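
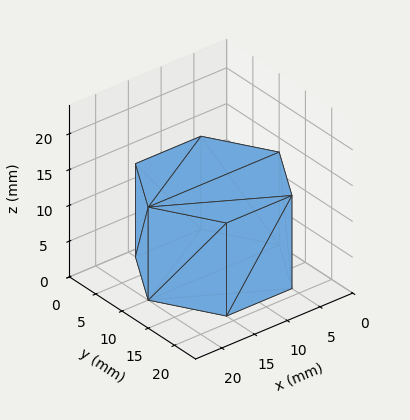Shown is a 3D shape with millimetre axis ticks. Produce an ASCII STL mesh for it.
Reading the render: the shape is a regular 6-sided prism (a cylinder approximated with 6 flat sides), circumscribed radius ≈ 10 mm, height ≈ 13 mm (dimensions read to the nearest mm from the axis ticks). For the STL, each face is triangulated and given an outward normal.

solid part
  facet normal 0.0000 0.0000 -1.0000
    outer loop
      vertex 5.000 18.660 0.000
      vertex 15.000 18.660 0.000
      vertex 20.000 10.000 0.000
    endloop
  endfacet
  facet normal 0.0000 0.0000 -1.0000
    outer loop
      vertex 0.000 10.000 0.000
      vertex 5.000 18.660 0.000
      vertex 20.000 10.000 0.000
    endloop
  endfacet
  facet normal 0.0000 0.0000 -1.0000
    outer loop
      vertex 5.000 1.340 0.000
      vertex 0.000 10.000 0.000
      vertex 20.000 10.000 0.000
    endloop
  endfacet
  facet normal 0.0000 0.0000 -1.0000
    outer loop
      vertex 15.000 1.340 0.000
      vertex 5.000 1.340 0.000
      vertex 20.000 10.000 0.000
    endloop
  endfacet
  facet normal 0.0000 0.0000 1.0000
    outer loop
      vertex 20.000 10.000 13.000
      vertex 15.000 18.660 13.000
      vertex 5.000 18.660 13.000
    endloop
  endfacet
  facet normal 0.0000 0.0000 1.0000
    outer loop
      vertex 20.000 10.000 13.000
      vertex 5.000 18.660 13.000
      vertex 0.000 10.000 13.000
    endloop
  endfacet
  facet normal 0.0000 0.0000 1.0000
    outer loop
      vertex 20.000 10.000 13.000
      vertex 0.000 10.000 13.000
      vertex 5.000 1.340 13.000
    endloop
  endfacet
  facet normal 0.0000 0.0000 1.0000
    outer loop
      vertex 20.000 10.000 13.000
      vertex 5.000 1.340 13.000
      vertex 15.000 1.340 13.000
    endloop
  endfacet
  facet normal 0.8660 0.5000 0.0000
    outer loop
      vertex 20.000 10.000 0.000
      vertex 15.000 18.660 0.000
      vertex 15.000 18.660 13.000
    endloop
  endfacet
  facet normal 0.8660 0.5000 0.0000
    outer loop
      vertex 20.000 10.000 0.000
      vertex 15.000 18.660 13.000
      vertex 20.000 10.000 13.000
    endloop
  endfacet
  facet normal 0.0000 1.0000 0.0000
    outer loop
      vertex 15.000 18.660 0.000
      vertex 5.000 18.660 0.000
      vertex 5.000 18.660 13.000
    endloop
  endfacet
  facet normal 0.0000 1.0000 0.0000
    outer loop
      vertex 15.000 18.660 0.000
      vertex 5.000 18.660 13.000
      vertex 15.000 18.660 13.000
    endloop
  endfacet
  facet normal -0.8660 0.5000 0.0000
    outer loop
      vertex 5.000 18.660 0.000
      vertex 0.000 10.000 0.000
      vertex 0.000 10.000 13.000
    endloop
  endfacet
  facet normal -0.8660 0.5000 0.0000
    outer loop
      vertex 5.000 18.660 0.000
      vertex 0.000 10.000 13.000
      vertex 5.000 18.660 13.000
    endloop
  endfacet
  facet normal -0.8660 -0.5000 0.0000
    outer loop
      vertex 0.000 10.000 0.000
      vertex 5.000 1.340 0.000
      vertex 5.000 1.340 13.000
    endloop
  endfacet
  facet normal -0.8660 -0.5000 0.0000
    outer loop
      vertex 0.000 10.000 0.000
      vertex 5.000 1.340 13.000
      vertex 0.000 10.000 13.000
    endloop
  endfacet
  facet normal 0.0000 -1.0000 0.0000
    outer loop
      vertex 5.000 1.340 0.000
      vertex 15.000 1.340 0.000
      vertex 15.000 1.340 13.000
    endloop
  endfacet
  facet normal 0.0000 -1.0000 0.0000
    outer loop
      vertex 5.000 1.340 0.000
      vertex 15.000 1.340 13.000
      vertex 5.000 1.340 13.000
    endloop
  endfacet
  facet normal 0.8660 -0.5000 0.0000
    outer loop
      vertex 15.000 1.340 0.000
      vertex 20.000 10.000 0.000
      vertex 20.000 10.000 13.000
    endloop
  endfacet
  facet normal 0.8660 -0.5000 0.0000
    outer loop
      vertex 15.000 1.340 0.000
      vertex 20.000 10.000 13.000
      vertex 15.000 1.340 13.000
    endloop
  endfacet
endsolid part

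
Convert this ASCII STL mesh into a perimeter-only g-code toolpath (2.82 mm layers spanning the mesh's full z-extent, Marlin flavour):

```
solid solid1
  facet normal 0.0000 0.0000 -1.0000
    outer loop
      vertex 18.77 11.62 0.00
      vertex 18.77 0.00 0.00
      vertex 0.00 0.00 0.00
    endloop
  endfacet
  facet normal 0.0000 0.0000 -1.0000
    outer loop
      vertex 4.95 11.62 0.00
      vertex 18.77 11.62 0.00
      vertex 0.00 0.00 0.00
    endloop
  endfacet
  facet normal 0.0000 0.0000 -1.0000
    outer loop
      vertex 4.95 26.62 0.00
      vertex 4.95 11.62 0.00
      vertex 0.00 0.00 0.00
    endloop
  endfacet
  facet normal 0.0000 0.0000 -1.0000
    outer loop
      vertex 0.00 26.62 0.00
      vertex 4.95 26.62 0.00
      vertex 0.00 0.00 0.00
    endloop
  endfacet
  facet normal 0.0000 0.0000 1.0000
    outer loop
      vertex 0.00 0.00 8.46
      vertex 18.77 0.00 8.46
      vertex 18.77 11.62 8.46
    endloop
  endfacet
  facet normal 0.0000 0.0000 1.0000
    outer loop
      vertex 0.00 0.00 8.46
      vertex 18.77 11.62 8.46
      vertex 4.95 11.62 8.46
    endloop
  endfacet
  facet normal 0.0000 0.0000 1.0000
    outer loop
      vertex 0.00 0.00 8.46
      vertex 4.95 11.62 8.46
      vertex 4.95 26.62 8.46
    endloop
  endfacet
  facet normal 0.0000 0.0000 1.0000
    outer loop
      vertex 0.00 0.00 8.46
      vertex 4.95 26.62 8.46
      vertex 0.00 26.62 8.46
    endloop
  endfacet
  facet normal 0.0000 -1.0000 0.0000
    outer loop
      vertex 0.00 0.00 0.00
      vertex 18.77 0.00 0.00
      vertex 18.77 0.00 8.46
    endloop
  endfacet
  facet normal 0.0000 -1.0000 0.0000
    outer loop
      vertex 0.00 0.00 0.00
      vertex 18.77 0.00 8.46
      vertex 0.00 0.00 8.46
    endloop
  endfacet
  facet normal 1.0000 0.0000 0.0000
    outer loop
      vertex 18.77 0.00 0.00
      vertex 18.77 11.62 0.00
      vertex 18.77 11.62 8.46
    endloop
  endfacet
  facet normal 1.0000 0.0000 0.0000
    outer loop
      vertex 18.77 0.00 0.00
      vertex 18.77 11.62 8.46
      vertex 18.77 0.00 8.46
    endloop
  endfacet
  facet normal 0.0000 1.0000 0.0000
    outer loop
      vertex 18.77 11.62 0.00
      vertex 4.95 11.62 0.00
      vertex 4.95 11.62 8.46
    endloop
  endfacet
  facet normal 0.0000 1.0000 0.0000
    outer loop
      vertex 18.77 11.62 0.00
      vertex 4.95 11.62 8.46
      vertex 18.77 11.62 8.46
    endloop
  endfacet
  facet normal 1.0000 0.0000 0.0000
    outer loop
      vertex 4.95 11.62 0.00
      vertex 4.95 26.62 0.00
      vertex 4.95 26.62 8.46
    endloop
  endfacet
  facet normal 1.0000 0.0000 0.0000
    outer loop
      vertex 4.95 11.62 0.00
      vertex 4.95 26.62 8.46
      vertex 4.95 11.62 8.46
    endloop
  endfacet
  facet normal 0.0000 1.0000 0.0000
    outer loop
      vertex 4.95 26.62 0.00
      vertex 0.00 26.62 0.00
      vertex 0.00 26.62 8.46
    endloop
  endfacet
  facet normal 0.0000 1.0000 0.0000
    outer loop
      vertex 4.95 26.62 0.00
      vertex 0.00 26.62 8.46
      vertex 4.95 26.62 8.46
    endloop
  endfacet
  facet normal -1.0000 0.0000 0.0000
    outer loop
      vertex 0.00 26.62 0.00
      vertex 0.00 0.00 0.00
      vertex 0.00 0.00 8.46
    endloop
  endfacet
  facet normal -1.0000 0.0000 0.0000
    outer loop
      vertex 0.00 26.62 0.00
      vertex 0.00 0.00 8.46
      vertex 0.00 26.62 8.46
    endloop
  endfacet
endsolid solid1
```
; perimeter-only toolpath
G21 ; units = mm
G90 ; absolute positioning
G28 ; home
; layer 1
G0 Z2.82
G0 X0.00 Y0.00
G1 X18.77 Y0.00
G1 X18.77 Y11.62
G1 X4.95 Y11.62
G1 X4.95 Y26.62
G1 X0.00 Y26.62
G1 X0.00 Y0.00
; layer 2
G0 Z5.64
G0 X0.00 Y0.00
G1 X18.77 Y0.00
G1 X18.77 Y11.62
G1 X4.95 Y11.62
G1 X4.95 Y26.62
G1 X0.00 Y26.62
G1 X0.00 Y0.00
; layer 3
G0 Z8.46
G0 X0.00 Y0.00
G1 X18.77 Y0.00
G1 X18.77 Y11.62
G1 X4.95 Y11.62
G1 X4.95 Y26.62
G1 X0.00 Y26.62
G1 X0.00 Y0.00
M2 ; end

The solid is an L-shaped prism: outer 18.8 × 26.6 mm, arm thicknesses ≈ 11.6 mm (horizontal) and 4.95 mm (vertical), extruded 8.46 mm in z. Slicing at Δz = 2.82 mm — 3 equal slices spanning the solid's height, so layer i sits at z = i·h/3 — gives 3 non-empty perimeters. Each is a 6-segment closed polygon; G0 lifts to the layer z and rapids to the start vertex, then G1 traces the edges.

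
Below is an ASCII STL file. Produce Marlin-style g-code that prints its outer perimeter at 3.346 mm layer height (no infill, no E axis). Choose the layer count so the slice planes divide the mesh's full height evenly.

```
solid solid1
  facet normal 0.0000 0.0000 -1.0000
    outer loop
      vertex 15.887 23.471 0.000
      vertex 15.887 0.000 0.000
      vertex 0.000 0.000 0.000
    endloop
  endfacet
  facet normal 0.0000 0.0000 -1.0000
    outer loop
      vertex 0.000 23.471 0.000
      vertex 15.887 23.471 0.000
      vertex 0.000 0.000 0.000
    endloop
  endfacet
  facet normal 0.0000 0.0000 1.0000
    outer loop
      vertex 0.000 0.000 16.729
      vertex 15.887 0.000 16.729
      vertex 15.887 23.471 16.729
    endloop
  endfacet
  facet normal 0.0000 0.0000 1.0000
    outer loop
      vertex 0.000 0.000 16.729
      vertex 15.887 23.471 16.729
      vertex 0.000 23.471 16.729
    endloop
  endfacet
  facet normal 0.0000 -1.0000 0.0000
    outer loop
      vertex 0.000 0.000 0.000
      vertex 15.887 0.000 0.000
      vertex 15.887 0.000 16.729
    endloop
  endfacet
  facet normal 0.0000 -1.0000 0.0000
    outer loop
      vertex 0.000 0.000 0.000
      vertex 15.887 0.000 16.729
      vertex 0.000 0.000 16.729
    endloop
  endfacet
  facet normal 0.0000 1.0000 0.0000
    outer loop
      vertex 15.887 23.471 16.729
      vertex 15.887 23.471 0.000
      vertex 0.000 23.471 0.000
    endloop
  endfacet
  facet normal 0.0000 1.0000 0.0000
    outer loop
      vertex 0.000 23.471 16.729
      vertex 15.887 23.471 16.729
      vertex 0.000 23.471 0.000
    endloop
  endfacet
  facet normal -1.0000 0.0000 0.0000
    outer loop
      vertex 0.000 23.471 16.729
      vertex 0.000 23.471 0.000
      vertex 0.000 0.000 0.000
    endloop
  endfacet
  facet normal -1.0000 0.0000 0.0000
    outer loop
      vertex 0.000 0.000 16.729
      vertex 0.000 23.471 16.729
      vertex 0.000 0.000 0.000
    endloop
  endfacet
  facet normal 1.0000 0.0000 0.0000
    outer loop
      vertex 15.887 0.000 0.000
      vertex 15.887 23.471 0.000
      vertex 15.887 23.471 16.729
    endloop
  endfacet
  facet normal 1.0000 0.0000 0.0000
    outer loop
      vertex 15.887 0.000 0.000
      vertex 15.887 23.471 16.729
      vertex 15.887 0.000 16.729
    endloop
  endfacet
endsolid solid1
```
; perimeter-only toolpath
G21 ; units = mm
G90 ; absolute positioning
G28 ; home
; layer 1
G0 Z3.346
G0 X0.000 Y0.000
G1 X15.887 Y0.000
G1 X15.887 Y23.471
G1 X0.000 Y23.471
G1 X0.000 Y0.000
; layer 2
G0 Z6.692
G0 X0.000 Y0.000
G1 X15.887 Y0.000
G1 X15.887 Y23.471
G1 X0.000 Y23.471
G1 X0.000 Y0.000
; layer 3
G0 Z10.037
G0 X0.000 Y0.000
G1 X15.887 Y0.000
G1 X15.887 Y23.471
G1 X0.000 Y23.471
G1 X0.000 Y0.000
; layer 4
G0 Z13.383
G0 X0.000 Y0.000
G1 X15.887 Y0.000
G1 X15.887 Y23.471
G1 X0.000 Y23.471
G1 X0.000 Y0.000
; layer 5
G0 Z16.729
G0 X0.000 Y0.000
G1 X15.887 Y0.000
G1 X15.887 Y23.471
G1 X0.000 Y23.471
G1 X0.000 Y0.000
M2 ; end

The solid is a rectangular box, roughly 15.9 × 23.5 mm footprint and 16.7 mm tall. Slicing at Δz = 3.346 mm — 5 equal slices spanning the solid's height, so layer i sits at z = i·h/5 — gives 5 non-empty perimeters. Each is a 4-segment closed polygon; G0 lifts to the layer z and rapids to the start vertex, then G1 traces the edges.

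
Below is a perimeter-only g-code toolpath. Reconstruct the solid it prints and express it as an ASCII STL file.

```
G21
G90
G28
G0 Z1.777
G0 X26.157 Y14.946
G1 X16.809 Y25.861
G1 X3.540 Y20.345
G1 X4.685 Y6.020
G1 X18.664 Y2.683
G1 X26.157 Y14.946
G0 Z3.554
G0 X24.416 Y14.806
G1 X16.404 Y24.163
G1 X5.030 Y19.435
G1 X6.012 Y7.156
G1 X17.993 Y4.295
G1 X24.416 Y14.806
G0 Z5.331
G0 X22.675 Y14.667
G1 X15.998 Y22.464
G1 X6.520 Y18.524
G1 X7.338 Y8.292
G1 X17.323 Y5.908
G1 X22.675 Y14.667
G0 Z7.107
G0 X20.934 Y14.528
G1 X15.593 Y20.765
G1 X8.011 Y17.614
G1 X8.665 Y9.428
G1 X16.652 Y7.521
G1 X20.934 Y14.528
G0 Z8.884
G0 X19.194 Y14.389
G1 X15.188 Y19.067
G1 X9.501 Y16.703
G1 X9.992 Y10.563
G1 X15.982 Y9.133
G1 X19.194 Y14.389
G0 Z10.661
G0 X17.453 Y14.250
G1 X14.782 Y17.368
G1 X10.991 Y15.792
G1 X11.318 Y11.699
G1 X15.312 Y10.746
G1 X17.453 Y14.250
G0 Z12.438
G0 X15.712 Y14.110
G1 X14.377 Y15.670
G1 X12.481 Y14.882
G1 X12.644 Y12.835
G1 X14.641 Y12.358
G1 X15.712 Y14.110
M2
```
solid part
  facet normal 0.0000 0.0000 -1.0000
    outer loop
      vertex 2.050 21.256 0.000
      vertex 17.215 27.560 0.000
      vertex 27.898 15.085 0.000
    endloop
  endfacet
  facet normal 0.0000 0.0000 -1.0000
    outer loop
      vertex 3.359 4.884 0.000
      vertex 2.050 21.256 0.000
      vertex 27.898 15.085 0.000
    endloop
  endfacet
  facet normal 0.0000 0.0000 -1.0000
    outer loop
      vertex 19.334 1.070 0.000
      vertex 3.359 4.884 0.000
      vertex 27.898 15.085 0.000
    endloop
  endfacet
  facet normal 0.5945 0.5091 0.6224
    outer loop
      vertex 27.898 15.085 0.000
      vertex 17.215 27.560 0.000
      vertex 13.971 13.971 14.215
    endloop
  endfacet
  facet normal -0.3004 0.7228 0.6224
    outer loop
      vertex 17.215 27.560 0.000
      vertex 2.050 21.256 0.000
      vertex 13.971 13.971 14.215
    endloop
  endfacet
  facet normal -0.7802 -0.0624 0.6224
    outer loop
      vertex 2.050 21.256 0.000
      vertex 3.359 4.884 0.000
      vertex 13.971 13.971 14.215
    endloop
  endfacet
  facet normal -0.1818 -0.7613 0.6224
    outer loop
      vertex 3.359 4.884 0.000
      vertex 19.334 1.070 0.000
      vertex 13.971 13.971 14.215
    endloop
  endfacet
  facet normal 0.6679 -0.4081 0.6224
    outer loop
      vertex 19.334 1.070 0.000
      vertex 27.898 15.085 0.000
      vertex 13.971 13.971 14.215
    endloop
  endfacet
endsolid part

The G0 Z moves step by Δz≈1.777 mm. The G1 loops shrink linearly with z, so the solid tapers from its base footprint up to z≈14.2. Closing with a flat bottom cap and the tapered top and triangulating gives 8 facets — a regular 5-sided pyramid, base circumscribed radius ≈ 14 mm, apex at z ≈ 14.2 mm.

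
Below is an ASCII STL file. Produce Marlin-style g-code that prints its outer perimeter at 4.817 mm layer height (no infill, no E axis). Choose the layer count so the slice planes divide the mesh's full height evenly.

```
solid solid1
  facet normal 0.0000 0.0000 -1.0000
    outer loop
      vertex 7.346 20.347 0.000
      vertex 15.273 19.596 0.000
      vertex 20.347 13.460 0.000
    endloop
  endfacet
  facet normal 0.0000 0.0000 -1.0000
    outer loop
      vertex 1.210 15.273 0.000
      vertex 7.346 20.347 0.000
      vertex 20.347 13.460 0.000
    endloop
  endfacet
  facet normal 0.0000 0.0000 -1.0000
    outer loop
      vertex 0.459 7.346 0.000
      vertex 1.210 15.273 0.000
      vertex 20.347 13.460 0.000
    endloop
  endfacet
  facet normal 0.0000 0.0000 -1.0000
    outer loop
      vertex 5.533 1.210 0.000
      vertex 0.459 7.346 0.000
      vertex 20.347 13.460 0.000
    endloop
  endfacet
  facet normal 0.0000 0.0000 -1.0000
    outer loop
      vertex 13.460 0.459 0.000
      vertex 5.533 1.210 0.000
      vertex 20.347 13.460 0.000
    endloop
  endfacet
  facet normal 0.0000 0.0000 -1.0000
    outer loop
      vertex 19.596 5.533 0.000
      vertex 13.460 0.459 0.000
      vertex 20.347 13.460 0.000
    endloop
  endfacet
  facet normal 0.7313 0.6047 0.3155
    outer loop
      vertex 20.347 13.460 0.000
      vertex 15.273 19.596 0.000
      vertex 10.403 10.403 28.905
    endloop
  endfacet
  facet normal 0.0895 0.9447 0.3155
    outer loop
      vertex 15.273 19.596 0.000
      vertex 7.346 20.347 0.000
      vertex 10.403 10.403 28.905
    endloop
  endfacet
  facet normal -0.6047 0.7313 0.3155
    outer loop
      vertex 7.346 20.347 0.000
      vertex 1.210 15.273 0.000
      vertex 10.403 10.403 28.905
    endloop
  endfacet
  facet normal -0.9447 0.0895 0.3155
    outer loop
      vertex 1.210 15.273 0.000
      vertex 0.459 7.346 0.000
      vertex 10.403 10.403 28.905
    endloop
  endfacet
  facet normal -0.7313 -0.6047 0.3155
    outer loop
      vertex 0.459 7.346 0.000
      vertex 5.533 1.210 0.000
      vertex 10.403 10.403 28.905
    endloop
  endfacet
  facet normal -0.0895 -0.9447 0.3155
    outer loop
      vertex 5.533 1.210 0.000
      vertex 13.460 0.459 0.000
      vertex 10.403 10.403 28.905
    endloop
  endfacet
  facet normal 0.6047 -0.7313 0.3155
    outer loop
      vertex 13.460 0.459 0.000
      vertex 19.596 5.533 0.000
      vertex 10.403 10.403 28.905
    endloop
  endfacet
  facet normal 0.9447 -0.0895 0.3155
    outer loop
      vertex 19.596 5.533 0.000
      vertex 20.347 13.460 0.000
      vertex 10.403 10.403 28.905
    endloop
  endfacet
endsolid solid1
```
; perimeter-only toolpath
G21 ; units = mm
G90 ; absolute positioning
G28 ; home
; layer 1
G0 Z4.817
G0 X18.690 Y12.951
G1 X14.461 Y18.064
G1 X7.856 Y18.690
G1 X2.742 Y14.461
G1 X2.116 Y7.856
G1 X6.345 Y2.742
G1 X12.951 Y2.116
G1 X18.064 Y6.345
G1 X18.690 Y12.951
; layer 2
G0 Z9.635
G0 X17.032 Y12.441
G1 X13.650 Y16.532
G1 X8.365 Y17.032
G1 X4.274 Y13.650
G1 X3.774 Y8.365
G1 X7.156 Y4.274
G1 X12.441 Y3.774
G1 X16.532 Y7.156
G1 X17.032 Y12.441
; layer 3
G0 Z14.453
G0 X15.375 Y11.931
G1 X12.838 Y15.000
G1 X8.875 Y15.375
G1 X5.806 Y12.838
G1 X5.431 Y8.875
G1 X7.968 Y5.806
G1 X11.931 Y5.431
G1 X15.000 Y7.968
G1 X15.375 Y11.931
; layer 4
G0 Z19.270
G0 X13.718 Y11.422
G1 X12.026 Y13.467
G1 X9.384 Y13.718
G1 X7.339 Y12.026
G1 X7.088 Y9.384
G1 X8.780 Y7.339
G1 X11.422 Y7.088
G1 X13.467 Y8.780
G1 X13.718 Y11.422
; layer 5
G0 Z24.087
G0 X12.060 Y10.912
G1 X11.215 Y11.935
G1 X9.893 Y12.060
G1 X8.871 Y11.215
G1 X8.746 Y9.893
G1 X9.591 Y8.871
G1 X10.912 Y8.746
G1 X11.935 Y9.591
G1 X12.060 Y10.912
M2 ; end

The solid is a regular 8-sided pyramid, base circumscribed radius ≈ 10.4 mm, apex at z ≈ 28.9 mm. Slicing at Δz = 4.817 mm — 6 equal slices spanning the solid's height, so layer i sits at z = i·h/6 — gives 5 non-empty perimeters. Each is a 8-segment closed polygon; G0 lifts to the layer z and rapids to the start vertex, then G1 traces the edges. The cross-section shrinks linearly with z (the slice at the apex is degenerate and omitted).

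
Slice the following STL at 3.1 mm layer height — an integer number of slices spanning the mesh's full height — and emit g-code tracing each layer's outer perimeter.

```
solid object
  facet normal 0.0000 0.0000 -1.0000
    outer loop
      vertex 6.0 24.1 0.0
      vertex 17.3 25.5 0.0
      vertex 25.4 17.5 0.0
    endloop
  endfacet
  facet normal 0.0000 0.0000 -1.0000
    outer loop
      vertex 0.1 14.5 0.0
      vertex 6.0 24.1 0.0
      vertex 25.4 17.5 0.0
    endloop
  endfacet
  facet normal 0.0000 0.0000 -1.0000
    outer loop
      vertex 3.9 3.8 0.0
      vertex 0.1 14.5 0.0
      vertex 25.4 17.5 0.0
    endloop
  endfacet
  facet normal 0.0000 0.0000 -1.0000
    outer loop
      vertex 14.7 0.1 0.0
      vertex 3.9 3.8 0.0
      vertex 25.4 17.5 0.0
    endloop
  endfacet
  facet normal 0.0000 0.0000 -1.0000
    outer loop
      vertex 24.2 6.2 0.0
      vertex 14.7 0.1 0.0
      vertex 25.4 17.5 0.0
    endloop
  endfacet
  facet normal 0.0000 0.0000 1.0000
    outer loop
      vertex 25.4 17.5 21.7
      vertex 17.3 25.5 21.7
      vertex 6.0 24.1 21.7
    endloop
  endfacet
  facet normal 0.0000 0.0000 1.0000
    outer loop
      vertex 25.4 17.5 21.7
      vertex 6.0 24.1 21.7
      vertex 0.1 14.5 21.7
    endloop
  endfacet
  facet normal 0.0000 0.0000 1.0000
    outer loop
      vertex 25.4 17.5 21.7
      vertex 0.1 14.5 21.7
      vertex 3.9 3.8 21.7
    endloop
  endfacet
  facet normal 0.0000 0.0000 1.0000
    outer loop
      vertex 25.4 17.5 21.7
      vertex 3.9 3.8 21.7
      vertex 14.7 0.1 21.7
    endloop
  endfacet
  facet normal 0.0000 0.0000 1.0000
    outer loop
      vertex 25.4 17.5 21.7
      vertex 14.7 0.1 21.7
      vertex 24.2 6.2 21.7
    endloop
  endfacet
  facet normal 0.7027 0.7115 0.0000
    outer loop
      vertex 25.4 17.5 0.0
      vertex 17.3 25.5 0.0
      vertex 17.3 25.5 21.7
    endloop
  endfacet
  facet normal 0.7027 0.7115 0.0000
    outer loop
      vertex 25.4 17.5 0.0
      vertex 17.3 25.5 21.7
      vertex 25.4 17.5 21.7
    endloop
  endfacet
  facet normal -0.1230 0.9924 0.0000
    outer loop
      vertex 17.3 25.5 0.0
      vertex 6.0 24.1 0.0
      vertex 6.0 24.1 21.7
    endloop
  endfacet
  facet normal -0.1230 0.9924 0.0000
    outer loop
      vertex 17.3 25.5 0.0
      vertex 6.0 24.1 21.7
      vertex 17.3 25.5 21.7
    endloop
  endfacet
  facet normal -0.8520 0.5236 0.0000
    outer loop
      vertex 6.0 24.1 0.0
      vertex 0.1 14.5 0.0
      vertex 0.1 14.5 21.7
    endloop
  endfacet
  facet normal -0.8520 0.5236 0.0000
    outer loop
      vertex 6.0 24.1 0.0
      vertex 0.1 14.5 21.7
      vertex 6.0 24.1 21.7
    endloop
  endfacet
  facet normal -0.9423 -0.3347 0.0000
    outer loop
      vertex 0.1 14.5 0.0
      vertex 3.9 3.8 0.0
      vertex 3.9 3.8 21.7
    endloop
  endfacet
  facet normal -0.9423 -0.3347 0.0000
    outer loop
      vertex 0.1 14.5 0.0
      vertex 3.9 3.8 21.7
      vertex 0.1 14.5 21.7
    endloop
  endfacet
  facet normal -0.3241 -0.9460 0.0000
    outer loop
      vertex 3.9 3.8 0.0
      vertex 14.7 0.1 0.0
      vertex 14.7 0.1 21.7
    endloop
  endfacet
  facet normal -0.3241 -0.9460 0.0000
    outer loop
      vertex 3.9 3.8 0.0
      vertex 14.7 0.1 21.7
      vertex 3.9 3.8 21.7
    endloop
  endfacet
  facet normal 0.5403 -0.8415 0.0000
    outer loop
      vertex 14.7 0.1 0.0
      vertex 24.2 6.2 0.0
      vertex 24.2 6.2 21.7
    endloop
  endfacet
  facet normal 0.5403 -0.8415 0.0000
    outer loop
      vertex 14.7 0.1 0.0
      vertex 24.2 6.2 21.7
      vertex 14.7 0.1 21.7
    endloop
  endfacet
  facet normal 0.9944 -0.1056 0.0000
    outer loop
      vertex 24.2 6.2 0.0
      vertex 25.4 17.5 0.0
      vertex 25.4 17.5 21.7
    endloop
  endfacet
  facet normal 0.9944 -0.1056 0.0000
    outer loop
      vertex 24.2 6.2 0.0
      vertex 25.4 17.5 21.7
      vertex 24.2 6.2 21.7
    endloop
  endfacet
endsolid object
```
; perimeter-only toolpath
G21 ; units = mm
G90 ; absolute positioning
G28 ; home
; layer 1
G0 Z3.1
G0 X25.4 Y17.5
G1 X17.3 Y25.5
G1 X6.0 Y24.1
G1 X0.1 Y14.5
G1 X3.9 Y3.8
G1 X14.7 Y0.1
G1 X24.2 Y6.2
G1 X25.4 Y17.5
; layer 2
G0 Z6.2
G0 X25.4 Y17.5
G1 X17.3 Y25.5
G1 X6.0 Y24.1
G1 X0.1 Y14.5
G1 X3.9 Y3.8
G1 X14.7 Y0.1
G1 X24.2 Y6.2
G1 X25.4 Y17.5
; layer 3
G0 Z9.3
G0 X25.4 Y17.5
G1 X17.3 Y25.5
G1 X6.0 Y24.1
G1 X0.1 Y14.5
G1 X3.9 Y3.8
G1 X14.7 Y0.1
G1 X24.2 Y6.2
G1 X25.4 Y17.5
; layer 4
G0 Z12.4
G0 X25.4 Y17.5
G1 X17.3 Y25.5
G1 X6.0 Y24.1
G1 X0.1 Y14.5
G1 X3.9 Y3.8
G1 X14.7 Y0.1
G1 X24.2 Y6.2
G1 X25.4 Y17.5
; layer 5
G0 Z15.5
G0 X25.4 Y17.5
G1 X17.3 Y25.5
G1 X6.0 Y24.1
G1 X0.1 Y14.5
G1 X3.9 Y3.8
G1 X14.7 Y0.1
G1 X24.2 Y6.2
G1 X25.4 Y17.5
; layer 6
G0 Z18.6
G0 X25.4 Y17.5
G1 X17.3 Y25.5
G1 X6.0 Y24.1
G1 X0.1 Y14.5
G1 X3.9 Y3.8
G1 X14.7 Y0.1
G1 X24.2 Y6.2
G1 X25.4 Y17.5
; layer 7
G0 Z21.7
G0 X25.4 Y17.5
G1 X17.3 Y25.5
G1 X6.0 Y24.1
G1 X0.1 Y14.5
G1 X3.9 Y3.8
G1 X14.7 Y0.1
G1 X24.2 Y6.2
G1 X25.4 Y17.5
M2 ; end

The solid is a regular 7-sided prism (a cylinder approximated with 7 flat sides), circumscribed radius ≈ 13.1 mm, height ≈ 21.7 mm. Slicing at Δz = 3.1 mm — 7 equal slices spanning the solid's height, so layer i sits at z = i·h/7 — gives 7 non-empty perimeters. Each is a 7-segment closed polygon; G0 lifts to the layer z and rapids to the start vertex, then G1 traces the edges.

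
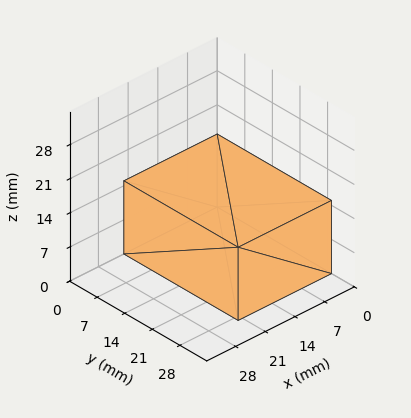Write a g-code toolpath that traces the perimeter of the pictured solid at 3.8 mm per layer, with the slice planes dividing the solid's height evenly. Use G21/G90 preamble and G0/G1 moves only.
Reading the render: the shape is a rectangular box, roughly 22 × 29 mm footprint and 15 mm tall (dimensions read to the nearest mm from the axis ticks). For the g-code, the solid's height is divided into equal slices at the stated Δz and each level perimeter traced with G1 moves after a G0 lift.

; perimeter-only toolpath
G21 ; units = mm
G90 ; absolute positioning
G28 ; home
; layer 1
G0 Z3.8
G0 X0.0 Y0.0
G1 X22.0 Y0.0
G1 X22.0 Y29.0
G1 X0.0 Y29.0
G1 X0.0 Y0.0
; layer 2
G0 Z7.5
G0 X0.0 Y0.0
G1 X22.0 Y0.0
G1 X22.0 Y29.0
G1 X0.0 Y29.0
G1 X0.0 Y0.0
; layer 3
G0 Z11.2
G0 X0.0 Y0.0
G1 X22.0 Y0.0
G1 X22.0 Y29.0
G1 X0.0 Y29.0
G1 X0.0 Y0.0
; layer 4
G0 Z15.0
G0 X0.0 Y0.0
G1 X22.0 Y0.0
G1 X22.0 Y29.0
G1 X0.0 Y29.0
G1 X0.0 Y0.0
M2 ; end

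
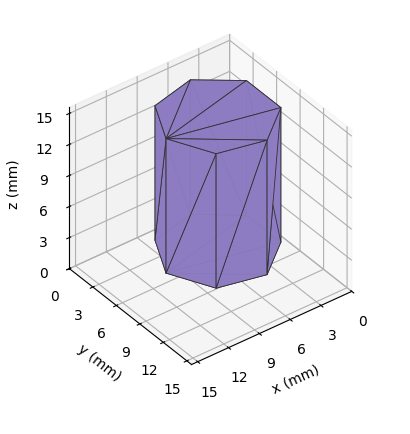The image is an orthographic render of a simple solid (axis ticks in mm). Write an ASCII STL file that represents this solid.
Reading the render: the shape is a regular 7-sided prism (a cylinder approximated with 7 flat sides), circumscribed radius ≈ 5 mm, height ≈ 13 mm (dimensions read to the nearest mm from the axis ticks). For the STL, each face is triangulated and given an outward normal.

solid part
  facet normal 0.0000 0.0000 -1.0000
    outer loop
      vertex 3.9 9.9 0.0
      vertex 8.1 8.9 0.0
      vertex 10.0 5.0 0.0
    endloop
  endfacet
  facet normal 0.0000 0.0000 -1.0000
    outer loop
      vertex 0.5 7.2 0.0
      vertex 3.9 9.9 0.0
      vertex 10.0 5.0 0.0
    endloop
  endfacet
  facet normal 0.0000 0.0000 -1.0000
    outer loop
      vertex 0.5 2.8 0.0
      vertex 0.5 7.2 0.0
      vertex 10.0 5.0 0.0
    endloop
  endfacet
  facet normal 0.0000 0.0000 -1.0000
    outer loop
      vertex 3.9 0.1 0.0
      vertex 0.5 2.8 0.0
      vertex 10.0 5.0 0.0
    endloop
  endfacet
  facet normal 0.0000 0.0000 -1.0000
    outer loop
      vertex 8.1 1.1 0.0
      vertex 3.9 0.1 0.0
      vertex 10.0 5.0 0.0
    endloop
  endfacet
  facet normal 0.0000 0.0000 1.0000
    outer loop
      vertex 10.0 5.0 13.0
      vertex 8.1 8.9 13.0
      vertex 3.9 9.9 13.0
    endloop
  endfacet
  facet normal 0.0000 0.0000 1.0000
    outer loop
      vertex 10.0 5.0 13.0
      vertex 3.9 9.9 13.0
      vertex 0.5 7.2 13.0
    endloop
  endfacet
  facet normal 0.0000 0.0000 1.0000
    outer loop
      vertex 10.0 5.0 13.0
      vertex 0.5 7.2 13.0
      vertex 0.5 2.8 13.0
    endloop
  endfacet
  facet normal 0.0000 0.0000 1.0000
    outer loop
      vertex 10.0 5.0 13.0
      vertex 0.5 2.8 13.0
      vertex 3.9 0.1 13.0
    endloop
  endfacet
  facet normal 0.0000 0.0000 1.0000
    outer loop
      vertex 10.0 5.0 13.0
      vertex 3.9 0.1 13.0
      vertex 8.1 1.1 13.0
    endloop
  endfacet
  facet normal 0.8990 0.4380 0.0000
    outer loop
      vertex 10.0 5.0 0.0
      vertex 8.1 8.9 0.0
      vertex 8.1 8.9 13.0
    endloop
  endfacet
  facet normal 0.8990 0.4380 0.0000
    outer loop
      vertex 10.0 5.0 0.0
      vertex 8.1 8.9 13.0
      vertex 10.0 5.0 13.0
    endloop
  endfacet
  facet normal 0.2316 0.9728 0.0000
    outer loop
      vertex 8.1 8.9 0.0
      vertex 3.9 9.9 0.0
      vertex 3.9 9.9 13.0
    endloop
  endfacet
  facet normal 0.2316 0.9728 0.0000
    outer loop
      vertex 8.1 8.9 0.0
      vertex 3.9 9.9 13.0
      vertex 8.1 8.9 13.0
    endloop
  endfacet
  facet normal -0.6219 0.7831 0.0000
    outer loop
      vertex 3.9 9.9 0.0
      vertex 0.5 7.2 0.0
      vertex 0.5 7.2 13.0
    endloop
  endfacet
  facet normal -0.6219 0.7831 0.0000
    outer loop
      vertex 3.9 9.9 0.0
      vertex 0.5 7.2 13.0
      vertex 3.9 9.9 13.0
    endloop
  endfacet
  facet normal -1.0000 0.0000 0.0000
    outer loop
      vertex 0.5 7.2 0.0
      vertex 0.5 2.8 0.0
      vertex 0.5 2.8 13.0
    endloop
  endfacet
  facet normal -1.0000 0.0000 0.0000
    outer loop
      vertex 0.5 7.2 0.0
      vertex 0.5 2.8 13.0
      vertex 0.5 7.2 13.0
    endloop
  endfacet
  facet normal -0.6219 -0.7831 0.0000
    outer loop
      vertex 0.5 2.8 0.0
      vertex 3.9 0.1 0.0
      vertex 3.9 0.1 13.0
    endloop
  endfacet
  facet normal -0.6219 -0.7831 0.0000
    outer loop
      vertex 0.5 2.8 0.0
      vertex 3.9 0.1 13.0
      vertex 0.5 2.8 13.0
    endloop
  endfacet
  facet normal 0.2316 -0.9728 0.0000
    outer loop
      vertex 3.9 0.1 0.0
      vertex 8.1 1.1 0.0
      vertex 8.1 1.1 13.0
    endloop
  endfacet
  facet normal 0.2316 -0.9728 0.0000
    outer loop
      vertex 3.9 0.1 0.0
      vertex 8.1 1.1 13.0
      vertex 3.9 0.1 13.0
    endloop
  endfacet
  facet normal 0.8990 -0.4380 0.0000
    outer loop
      vertex 8.1 1.1 0.0
      vertex 10.0 5.0 0.0
      vertex 10.0 5.0 13.0
    endloop
  endfacet
  facet normal 0.8990 -0.4380 0.0000
    outer loop
      vertex 8.1 1.1 0.0
      vertex 10.0 5.0 13.0
      vertex 8.1 1.1 13.0
    endloop
  endfacet
endsolid part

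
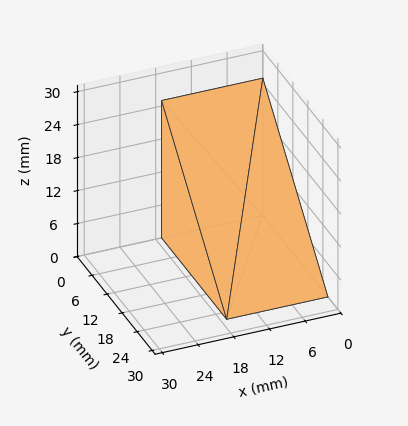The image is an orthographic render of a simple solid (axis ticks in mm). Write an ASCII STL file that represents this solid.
Reading the render: the shape is a wedge (ramp): 17 × 26 mm base, rising to 25 mm along the y=0 edge and sloping linearly to z=0 at y=26 (dimensions read to the nearest mm from the axis ticks). For the STL, each face is triangulated and given an outward normal.

solid part
  facet normal 0.0000 0.0000 -1.0000
    outer loop
      vertex 17.00 26.00 0.00
      vertex 17.00 0.00 0.00
      vertex 0.00 0.00 0.00
    endloop
  endfacet
  facet normal 0.0000 0.0000 -1.0000
    outer loop
      vertex 0.00 26.00 0.00
      vertex 17.00 26.00 0.00
      vertex 0.00 0.00 0.00
    endloop
  endfacet
  facet normal 0.0000 -1.0000 0.0000
    outer loop
      vertex 0.00 0.00 0.00
      vertex 17.00 0.00 0.00
      vertex 17.00 0.00 25.00
    endloop
  endfacet
  facet normal 0.0000 -1.0000 0.0000
    outer loop
      vertex 0.00 0.00 0.00
      vertex 17.00 0.00 25.00
      vertex 0.00 0.00 25.00
    endloop
  endfacet
  facet normal 0.0000 0.6931 0.7208
    outer loop
      vertex 0.00 0.00 25.00
      vertex 17.00 0.00 25.00
      vertex 17.00 26.00 0.00
    endloop
  endfacet
  facet normal 0.0000 0.6931 0.7208
    outer loop
      vertex 0.00 0.00 25.00
      vertex 17.00 26.00 0.00
      vertex 0.00 26.00 0.00
    endloop
  endfacet
  facet normal -1.0000 0.0000 0.0000
    outer loop
      vertex 0.00 0.00 25.00
      vertex 0.00 26.00 0.00
      vertex 0.00 0.00 0.00
    endloop
  endfacet
  facet normal 1.0000 0.0000 0.0000
    outer loop
      vertex 17.00 0.00 0.00
      vertex 17.00 26.00 0.00
      vertex 17.00 0.00 25.00
    endloop
  endfacet
endsolid part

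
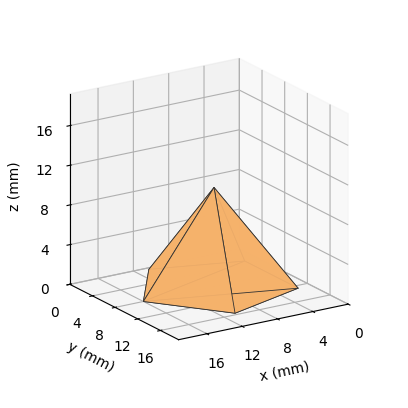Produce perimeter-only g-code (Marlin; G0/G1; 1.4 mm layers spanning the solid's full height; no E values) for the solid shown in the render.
Reading the render: the shape is a regular 5-sided pyramid, base circumscribed radius ≈ 8 mm, apex at z ≈ 10 mm (dimensions read to the nearest mm from the axis ticks). For the g-code, the solid's height is divided into equal slices at the stated Δz and each level perimeter traced with G1 moves after a G0 lift.

; perimeter-only toolpath
G21 ; units = mm
G90 ; absolute positioning
G28 ; home
; layer 1
G0 Z1.4
G0 X14.9 Y8.0
G1 X10.1 Y14.5
G1 X2.4 Y12.0
G1 X2.4 Y4.0
G1 X10.1 Y1.5
G1 X14.9 Y8.0
; layer 2
G0 Z2.9
G0 X13.7 Y8.0
G1 X9.8 Y13.4
G1 X3.4 Y11.4
G1 X3.4 Y4.6
G1 X9.8 Y2.6
G1 X13.7 Y8.0
; layer 3
G0 Z4.3
G0 X12.6 Y8.0
G1 X9.4 Y12.3
G1 X4.3 Y10.7
G1 X4.3 Y5.3
G1 X9.4 Y3.7
G1 X12.6 Y8.0
; layer 4
G0 Z5.7
G0 X11.4 Y8.0
G1 X9.1 Y11.3
G1 X5.2 Y10.0
G1 X5.2 Y6.0
G1 X9.1 Y4.7
G1 X11.4 Y8.0
; layer 5
G0 Z7.1
G0 X10.3 Y8.0
G1 X8.7 Y10.2
G1 X6.1 Y9.3
G1 X6.1 Y6.7
G1 X8.7 Y5.8
G1 X10.3 Y8.0
; layer 6
G0 Z8.6
G0 X9.1 Y8.0
G1 X8.4 Y9.1
G1 X7.1 Y8.7
G1 X7.1 Y7.3
G1 X8.4 Y6.9
G1 X9.1 Y8.0
M2 ; end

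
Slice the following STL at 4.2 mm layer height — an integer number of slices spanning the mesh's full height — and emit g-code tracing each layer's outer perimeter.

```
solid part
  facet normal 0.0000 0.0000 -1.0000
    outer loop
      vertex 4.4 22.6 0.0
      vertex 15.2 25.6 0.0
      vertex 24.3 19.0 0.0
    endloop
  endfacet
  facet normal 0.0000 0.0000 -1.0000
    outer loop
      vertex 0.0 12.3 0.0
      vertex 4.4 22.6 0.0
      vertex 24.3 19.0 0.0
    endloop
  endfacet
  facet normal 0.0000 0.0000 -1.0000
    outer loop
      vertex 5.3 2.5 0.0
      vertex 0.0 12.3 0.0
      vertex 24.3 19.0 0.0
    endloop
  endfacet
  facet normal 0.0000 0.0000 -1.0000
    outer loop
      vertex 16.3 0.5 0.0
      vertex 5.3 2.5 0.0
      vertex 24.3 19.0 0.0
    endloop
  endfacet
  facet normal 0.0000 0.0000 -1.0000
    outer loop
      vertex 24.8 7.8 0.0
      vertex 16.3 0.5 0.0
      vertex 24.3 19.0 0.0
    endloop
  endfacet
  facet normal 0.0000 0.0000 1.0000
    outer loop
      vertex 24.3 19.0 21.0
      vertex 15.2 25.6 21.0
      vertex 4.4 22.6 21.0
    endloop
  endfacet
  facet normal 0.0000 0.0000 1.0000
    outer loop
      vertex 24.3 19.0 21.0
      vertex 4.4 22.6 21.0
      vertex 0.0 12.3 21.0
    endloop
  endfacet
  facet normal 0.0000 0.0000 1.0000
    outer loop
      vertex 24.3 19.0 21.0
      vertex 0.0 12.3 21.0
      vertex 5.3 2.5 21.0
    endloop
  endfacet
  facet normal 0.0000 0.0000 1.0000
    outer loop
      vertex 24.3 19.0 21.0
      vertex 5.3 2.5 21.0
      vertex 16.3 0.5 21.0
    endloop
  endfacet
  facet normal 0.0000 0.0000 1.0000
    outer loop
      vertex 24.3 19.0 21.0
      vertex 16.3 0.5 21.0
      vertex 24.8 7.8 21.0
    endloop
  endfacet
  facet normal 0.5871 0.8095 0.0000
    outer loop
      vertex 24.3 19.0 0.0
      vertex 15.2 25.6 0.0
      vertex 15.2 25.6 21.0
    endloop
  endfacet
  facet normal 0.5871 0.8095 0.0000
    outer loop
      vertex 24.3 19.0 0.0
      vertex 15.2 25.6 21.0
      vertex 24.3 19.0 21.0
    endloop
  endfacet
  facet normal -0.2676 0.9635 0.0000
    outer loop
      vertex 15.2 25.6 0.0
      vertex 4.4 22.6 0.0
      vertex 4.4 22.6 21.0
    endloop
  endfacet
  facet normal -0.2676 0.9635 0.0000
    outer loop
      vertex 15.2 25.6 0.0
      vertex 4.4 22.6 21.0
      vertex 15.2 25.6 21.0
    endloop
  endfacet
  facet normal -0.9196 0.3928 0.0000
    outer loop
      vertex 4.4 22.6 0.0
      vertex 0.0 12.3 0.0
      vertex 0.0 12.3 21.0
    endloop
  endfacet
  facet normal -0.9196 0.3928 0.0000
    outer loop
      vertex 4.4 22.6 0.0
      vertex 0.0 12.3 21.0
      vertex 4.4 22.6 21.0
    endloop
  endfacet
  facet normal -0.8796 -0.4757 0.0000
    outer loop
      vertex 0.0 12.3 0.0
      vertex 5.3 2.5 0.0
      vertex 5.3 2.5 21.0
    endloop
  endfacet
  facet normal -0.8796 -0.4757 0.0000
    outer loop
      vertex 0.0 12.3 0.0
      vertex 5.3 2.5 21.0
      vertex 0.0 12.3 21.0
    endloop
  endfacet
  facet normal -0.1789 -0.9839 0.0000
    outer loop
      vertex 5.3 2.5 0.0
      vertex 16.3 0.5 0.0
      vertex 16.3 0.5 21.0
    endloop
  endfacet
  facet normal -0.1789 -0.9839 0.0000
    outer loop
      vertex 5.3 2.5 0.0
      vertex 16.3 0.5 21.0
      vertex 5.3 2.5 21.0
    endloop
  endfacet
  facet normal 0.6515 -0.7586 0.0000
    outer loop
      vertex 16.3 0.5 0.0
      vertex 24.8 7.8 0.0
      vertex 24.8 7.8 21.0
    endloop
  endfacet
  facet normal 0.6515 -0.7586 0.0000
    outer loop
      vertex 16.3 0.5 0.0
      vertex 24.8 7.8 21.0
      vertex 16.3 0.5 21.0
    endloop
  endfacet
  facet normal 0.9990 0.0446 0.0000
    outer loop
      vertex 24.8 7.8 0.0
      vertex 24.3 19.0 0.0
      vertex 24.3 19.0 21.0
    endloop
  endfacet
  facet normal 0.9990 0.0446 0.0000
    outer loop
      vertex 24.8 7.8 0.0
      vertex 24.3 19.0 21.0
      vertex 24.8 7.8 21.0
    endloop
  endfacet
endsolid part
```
; perimeter-only toolpath
G21 ; units = mm
G90 ; absolute positioning
G28 ; home
; layer 1
G0 Z4.2
G0 X24.3 Y19.0
G1 X15.2 Y25.6
G1 X4.4 Y22.6
G1 X0.0 Y12.3
G1 X5.3 Y2.5
G1 X16.3 Y0.5
G1 X24.8 Y7.8
G1 X24.3 Y19.0
; layer 2
G0 Z8.4
G0 X24.3 Y19.0
G1 X15.2 Y25.6
G1 X4.4 Y22.6
G1 X0.0 Y12.3
G1 X5.3 Y2.5
G1 X16.3 Y0.5
G1 X24.8 Y7.8
G1 X24.3 Y19.0
; layer 3
G0 Z12.6
G0 X24.3 Y19.0
G1 X15.2 Y25.6
G1 X4.4 Y22.6
G1 X0.0 Y12.3
G1 X5.3 Y2.5
G1 X16.3 Y0.5
G1 X24.8 Y7.8
G1 X24.3 Y19.0
; layer 4
G0 Z16.8
G0 X24.3 Y19.0
G1 X15.2 Y25.6
G1 X4.4 Y22.6
G1 X0.0 Y12.3
G1 X5.3 Y2.5
G1 X16.3 Y0.5
G1 X24.8 Y7.8
G1 X24.3 Y19.0
; layer 5
G0 Z21.0
G0 X24.3 Y19.0
G1 X15.2 Y25.6
G1 X4.4 Y22.6
G1 X0.0 Y12.3
G1 X5.3 Y2.5
G1 X16.3 Y0.5
G1 X24.8 Y7.8
G1 X24.3 Y19.0
M2 ; end

The solid is a regular 7-sided prism (a cylinder approximated with 7 flat sides), circumscribed radius ≈ 12.9 mm, height ≈ 21 mm. Slicing at Δz = 4.2 mm — 5 equal slices spanning the solid's height, so layer i sits at z = i·h/5 — gives 5 non-empty perimeters. Each is a 7-segment closed polygon; G0 lifts to the layer z and rapids to the start vertex, then G1 traces the edges.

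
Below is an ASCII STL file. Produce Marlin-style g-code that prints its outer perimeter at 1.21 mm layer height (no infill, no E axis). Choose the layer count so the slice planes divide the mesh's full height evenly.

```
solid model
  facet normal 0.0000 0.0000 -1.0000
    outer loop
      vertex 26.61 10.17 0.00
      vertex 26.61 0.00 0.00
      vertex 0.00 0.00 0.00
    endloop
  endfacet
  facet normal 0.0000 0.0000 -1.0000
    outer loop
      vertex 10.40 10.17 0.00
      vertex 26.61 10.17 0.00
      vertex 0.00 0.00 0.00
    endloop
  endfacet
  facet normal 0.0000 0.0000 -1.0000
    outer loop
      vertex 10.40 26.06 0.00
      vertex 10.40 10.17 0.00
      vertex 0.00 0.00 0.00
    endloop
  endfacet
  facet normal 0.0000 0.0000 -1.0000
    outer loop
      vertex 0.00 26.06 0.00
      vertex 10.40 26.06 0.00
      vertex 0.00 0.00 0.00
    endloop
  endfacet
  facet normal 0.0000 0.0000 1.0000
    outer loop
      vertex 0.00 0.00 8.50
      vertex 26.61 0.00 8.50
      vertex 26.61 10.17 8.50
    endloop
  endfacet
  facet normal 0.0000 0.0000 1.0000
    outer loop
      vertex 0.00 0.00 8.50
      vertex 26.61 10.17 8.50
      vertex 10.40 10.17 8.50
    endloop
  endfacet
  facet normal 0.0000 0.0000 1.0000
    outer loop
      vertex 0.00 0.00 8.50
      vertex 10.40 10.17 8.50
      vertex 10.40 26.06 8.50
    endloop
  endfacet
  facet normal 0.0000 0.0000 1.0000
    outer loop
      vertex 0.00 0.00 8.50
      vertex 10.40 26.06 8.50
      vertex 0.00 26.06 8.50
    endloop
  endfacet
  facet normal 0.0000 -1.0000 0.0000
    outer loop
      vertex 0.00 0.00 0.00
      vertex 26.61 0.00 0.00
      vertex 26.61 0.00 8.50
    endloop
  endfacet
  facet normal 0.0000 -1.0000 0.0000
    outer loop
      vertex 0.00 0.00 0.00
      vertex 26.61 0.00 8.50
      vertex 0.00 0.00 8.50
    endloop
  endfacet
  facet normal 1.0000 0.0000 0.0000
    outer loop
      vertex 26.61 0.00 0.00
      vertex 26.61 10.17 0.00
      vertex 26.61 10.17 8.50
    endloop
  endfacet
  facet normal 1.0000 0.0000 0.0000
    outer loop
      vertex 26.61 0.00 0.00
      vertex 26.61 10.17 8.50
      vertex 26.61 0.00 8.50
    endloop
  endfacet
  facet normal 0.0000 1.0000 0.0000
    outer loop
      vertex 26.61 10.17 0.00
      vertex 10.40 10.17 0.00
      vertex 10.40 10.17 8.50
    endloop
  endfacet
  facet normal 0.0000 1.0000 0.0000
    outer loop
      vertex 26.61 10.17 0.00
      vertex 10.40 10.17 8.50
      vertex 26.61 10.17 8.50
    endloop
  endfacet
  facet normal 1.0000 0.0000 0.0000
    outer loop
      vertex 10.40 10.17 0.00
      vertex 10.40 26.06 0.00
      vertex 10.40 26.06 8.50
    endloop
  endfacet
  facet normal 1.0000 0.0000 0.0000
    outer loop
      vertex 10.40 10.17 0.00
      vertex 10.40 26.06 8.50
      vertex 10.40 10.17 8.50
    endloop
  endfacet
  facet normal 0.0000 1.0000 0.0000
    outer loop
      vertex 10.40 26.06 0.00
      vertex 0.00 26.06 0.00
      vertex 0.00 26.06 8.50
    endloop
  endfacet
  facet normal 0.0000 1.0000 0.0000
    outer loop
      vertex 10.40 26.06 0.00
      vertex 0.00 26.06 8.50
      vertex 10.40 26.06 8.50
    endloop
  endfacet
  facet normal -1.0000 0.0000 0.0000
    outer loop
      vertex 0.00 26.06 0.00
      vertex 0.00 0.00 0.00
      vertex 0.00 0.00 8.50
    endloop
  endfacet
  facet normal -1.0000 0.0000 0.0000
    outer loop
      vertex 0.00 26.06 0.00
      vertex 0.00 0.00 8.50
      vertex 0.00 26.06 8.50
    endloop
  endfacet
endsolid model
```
; perimeter-only toolpath
G21 ; units = mm
G90 ; absolute positioning
G28 ; home
; layer 1
G0 Z1.21
G0 X0.00 Y0.00
G1 X26.61 Y0.00
G1 X26.61 Y10.17
G1 X10.40 Y10.17
G1 X10.40 Y26.06
G1 X0.00 Y26.06
G1 X0.00 Y0.00
; layer 2
G0 Z2.43
G0 X0.00 Y0.00
G1 X26.61 Y0.00
G1 X26.61 Y10.17
G1 X10.40 Y10.17
G1 X10.40 Y26.06
G1 X0.00 Y26.06
G1 X0.00 Y0.00
; layer 3
G0 Z3.64
G0 X0.00 Y0.00
G1 X26.61 Y0.00
G1 X26.61 Y10.17
G1 X10.40 Y10.17
G1 X10.40 Y26.06
G1 X0.00 Y26.06
G1 X0.00 Y0.00
; layer 4
G0 Z4.86
G0 X0.00 Y0.00
G1 X26.61 Y0.00
G1 X26.61 Y10.17
G1 X10.40 Y10.17
G1 X10.40 Y26.06
G1 X0.00 Y26.06
G1 X0.00 Y0.00
; layer 5
G0 Z6.07
G0 X0.00 Y0.00
G1 X26.61 Y0.00
G1 X26.61 Y10.17
G1 X10.40 Y10.17
G1 X10.40 Y26.06
G1 X0.00 Y26.06
G1 X0.00 Y0.00
; layer 6
G0 Z7.29
G0 X0.00 Y0.00
G1 X26.61 Y0.00
G1 X26.61 Y10.17
G1 X10.40 Y10.17
G1 X10.40 Y26.06
G1 X0.00 Y26.06
G1 X0.00 Y0.00
; layer 7
G0 Z8.50
G0 X0.00 Y0.00
G1 X26.61 Y0.00
G1 X26.61 Y10.17
G1 X10.40 Y10.17
G1 X10.40 Y26.06
G1 X0.00 Y26.06
G1 X0.00 Y0.00
M2 ; end

The solid is an L-shaped prism: outer 26.6 × 26.1 mm, arm thicknesses ≈ 10.2 mm (horizontal) and 10.4 mm (vertical), extruded 8.5 mm in z. Slicing at Δz = 1.21 mm — 7 equal slices spanning the solid's height, so layer i sits at z = i·h/7 — gives 7 non-empty perimeters. Each is a 6-segment closed polygon; G0 lifts to the layer z and rapids to the start vertex, then G1 traces the edges.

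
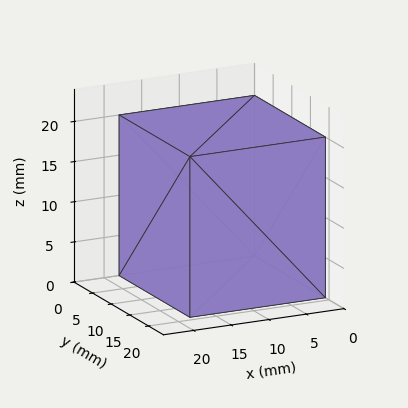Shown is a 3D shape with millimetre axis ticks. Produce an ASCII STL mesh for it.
Reading the render: the shape is a rectangular box, roughly 18 × 19 mm footprint and 20 mm tall (dimensions read to the nearest mm from the axis ticks). For the STL, each face is triangulated and given an outward normal.

solid part
  facet normal 0.0000 0.0000 -1.0000
    outer loop
      vertex 18.0 19.0 0.0
      vertex 18.0 0.0 0.0
      vertex 0.0 0.0 0.0
    endloop
  endfacet
  facet normal 0.0000 0.0000 -1.0000
    outer loop
      vertex 0.0 19.0 0.0
      vertex 18.0 19.0 0.0
      vertex 0.0 0.0 0.0
    endloop
  endfacet
  facet normal 0.0000 0.0000 1.0000
    outer loop
      vertex 0.0 0.0 20.0
      vertex 18.0 0.0 20.0
      vertex 18.0 19.0 20.0
    endloop
  endfacet
  facet normal 0.0000 0.0000 1.0000
    outer loop
      vertex 0.0 0.0 20.0
      vertex 18.0 19.0 20.0
      vertex 0.0 19.0 20.0
    endloop
  endfacet
  facet normal 0.0000 -1.0000 0.0000
    outer loop
      vertex 0.0 0.0 0.0
      vertex 18.0 0.0 0.0
      vertex 18.0 0.0 20.0
    endloop
  endfacet
  facet normal 0.0000 -1.0000 0.0000
    outer loop
      vertex 0.0 0.0 0.0
      vertex 18.0 0.0 20.0
      vertex 0.0 0.0 20.0
    endloop
  endfacet
  facet normal 0.0000 1.0000 0.0000
    outer loop
      vertex 18.0 19.0 20.0
      vertex 18.0 19.0 0.0
      vertex 0.0 19.0 0.0
    endloop
  endfacet
  facet normal 0.0000 1.0000 0.0000
    outer loop
      vertex 0.0 19.0 20.0
      vertex 18.0 19.0 20.0
      vertex 0.0 19.0 0.0
    endloop
  endfacet
  facet normal -1.0000 0.0000 0.0000
    outer loop
      vertex 0.0 19.0 20.0
      vertex 0.0 19.0 0.0
      vertex 0.0 0.0 0.0
    endloop
  endfacet
  facet normal -1.0000 0.0000 0.0000
    outer loop
      vertex 0.0 0.0 20.0
      vertex 0.0 19.0 20.0
      vertex 0.0 0.0 0.0
    endloop
  endfacet
  facet normal 1.0000 0.0000 0.0000
    outer loop
      vertex 18.0 0.0 0.0
      vertex 18.0 19.0 0.0
      vertex 18.0 19.0 20.0
    endloop
  endfacet
  facet normal 1.0000 0.0000 0.0000
    outer loop
      vertex 18.0 0.0 0.0
      vertex 18.0 19.0 20.0
      vertex 18.0 0.0 20.0
    endloop
  endfacet
endsolid part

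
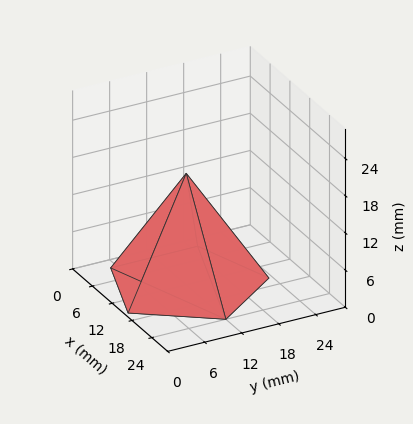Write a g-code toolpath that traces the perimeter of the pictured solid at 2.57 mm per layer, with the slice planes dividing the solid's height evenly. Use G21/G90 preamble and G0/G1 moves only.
Reading the render: the shape is a regular 5-sided pyramid, base circumscribed radius ≈ 12 mm, apex at z ≈ 18 mm (dimensions read to the nearest mm from the axis ticks). For the g-code, the solid's height is divided into equal slices at the stated Δz and each level perimeter traced with G1 moves after a G0 lift.

; perimeter-only toolpath
G21 ; units = mm
G90 ; absolute positioning
G28 ; home
; layer 1
G0 Z2.57
G0 X22.29 Y12.00
G1 X15.18 Y21.78
G1 X3.68 Y18.04
G1 X3.68 Y5.96
G1 X15.18 Y2.22
G1 X22.29 Y12.00
; layer 2
G0 Z5.14
G0 X20.57 Y12.00
G1 X14.65 Y20.15
G1 X5.06 Y17.04
G1 X5.06 Y6.96
G1 X14.65 Y3.85
G1 X20.57 Y12.00
; layer 3
G0 Z7.71
G0 X18.86 Y12.00
G1 X14.12 Y18.52
G1 X6.45 Y16.03
G1 X6.45 Y7.97
G1 X14.12 Y5.48
G1 X18.86 Y12.00
; layer 4
G0 Z10.29
G0 X17.14 Y12.00
G1 X13.59 Y16.89
G1 X7.84 Y15.02
G1 X7.84 Y8.98
G1 X13.59 Y7.11
G1 X17.14 Y12.00
; layer 5
G0 Z12.86
G0 X15.43 Y12.00
G1 X13.06 Y15.26
G1 X9.23 Y14.01
G1 X9.23 Y9.99
G1 X13.06 Y8.74
G1 X15.43 Y12.00
; layer 6
G0 Z15.43
G0 X13.71 Y12.00
G1 X12.53 Y13.63
G1 X10.61 Y13.01
G1 X10.61 Y10.99
G1 X12.53 Y10.37
G1 X13.71 Y12.00
M2 ; end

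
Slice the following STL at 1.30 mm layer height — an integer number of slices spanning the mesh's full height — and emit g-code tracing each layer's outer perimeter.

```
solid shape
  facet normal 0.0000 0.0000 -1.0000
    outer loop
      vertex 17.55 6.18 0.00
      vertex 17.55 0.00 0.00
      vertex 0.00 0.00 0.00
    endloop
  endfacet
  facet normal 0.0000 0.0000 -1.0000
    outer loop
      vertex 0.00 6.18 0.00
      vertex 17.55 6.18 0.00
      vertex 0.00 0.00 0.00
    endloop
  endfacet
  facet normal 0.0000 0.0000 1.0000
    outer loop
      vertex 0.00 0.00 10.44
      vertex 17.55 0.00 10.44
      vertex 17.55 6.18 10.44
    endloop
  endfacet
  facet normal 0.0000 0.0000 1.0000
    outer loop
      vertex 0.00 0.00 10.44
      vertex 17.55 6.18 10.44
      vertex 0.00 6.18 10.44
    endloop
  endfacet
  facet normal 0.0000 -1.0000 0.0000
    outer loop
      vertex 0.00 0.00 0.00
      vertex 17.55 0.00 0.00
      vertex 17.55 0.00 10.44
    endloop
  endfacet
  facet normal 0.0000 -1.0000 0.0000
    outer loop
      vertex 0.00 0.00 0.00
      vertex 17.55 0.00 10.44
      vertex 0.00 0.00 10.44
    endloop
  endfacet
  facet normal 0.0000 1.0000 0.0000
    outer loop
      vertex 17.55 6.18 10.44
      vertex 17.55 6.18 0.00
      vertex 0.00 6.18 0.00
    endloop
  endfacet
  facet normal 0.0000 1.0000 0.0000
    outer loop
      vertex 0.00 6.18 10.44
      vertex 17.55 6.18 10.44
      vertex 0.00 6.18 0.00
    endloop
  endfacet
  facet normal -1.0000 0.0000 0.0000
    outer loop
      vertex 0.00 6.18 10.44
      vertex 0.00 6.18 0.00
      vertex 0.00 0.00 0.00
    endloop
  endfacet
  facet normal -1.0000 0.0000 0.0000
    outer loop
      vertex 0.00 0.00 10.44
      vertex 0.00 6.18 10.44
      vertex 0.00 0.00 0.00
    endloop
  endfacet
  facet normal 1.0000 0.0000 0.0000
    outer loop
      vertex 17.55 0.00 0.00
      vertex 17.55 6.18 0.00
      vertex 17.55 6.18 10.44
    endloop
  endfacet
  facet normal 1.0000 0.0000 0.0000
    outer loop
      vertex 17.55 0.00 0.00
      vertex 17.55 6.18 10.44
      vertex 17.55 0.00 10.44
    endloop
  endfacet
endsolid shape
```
; perimeter-only toolpath
G21 ; units = mm
G90 ; absolute positioning
G28 ; home
; layer 1
G0 Z1.30
G0 X0.00 Y0.00
G1 X17.55 Y0.00
G1 X17.55 Y6.18
G1 X0.00 Y6.18
G1 X0.00 Y0.00
; layer 2
G0 Z2.61
G0 X0.00 Y0.00
G1 X17.55 Y0.00
G1 X17.55 Y6.18
G1 X0.00 Y6.18
G1 X0.00 Y0.00
; layer 3
G0 Z3.92
G0 X0.00 Y0.00
G1 X17.55 Y0.00
G1 X17.55 Y6.18
G1 X0.00 Y6.18
G1 X0.00 Y0.00
; layer 4
G0 Z5.22
G0 X0.00 Y0.00
G1 X17.55 Y0.00
G1 X17.55 Y6.18
G1 X0.00 Y6.18
G1 X0.00 Y0.00
; layer 5
G0 Z6.52
G0 X0.00 Y0.00
G1 X17.55 Y0.00
G1 X17.55 Y6.18
G1 X0.00 Y6.18
G1 X0.00 Y0.00
; layer 6
G0 Z7.83
G0 X0.00 Y0.00
G1 X17.55 Y0.00
G1 X17.55 Y6.18
G1 X0.00 Y6.18
G1 X0.00 Y0.00
; layer 7
G0 Z9.13
G0 X0.00 Y0.00
G1 X17.55 Y0.00
G1 X17.55 Y6.18
G1 X0.00 Y6.18
G1 X0.00 Y0.00
; layer 8
G0 Z10.44
G0 X0.00 Y0.00
G1 X17.55 Y0.00
G1 X17.55 Y6.18
G1 X0.00 Y6.18
G1 X0.00 Y0.00
M2 ; end

The solid is a rectangular box, roughly 17.6 × 6.18 mm footprint and 10.4 mm tall. Slicing at Δz = 1.30 mm — 8 equal slices spanning the solid's height, so layer i sits at z = i·h/8 — gives 8 non-empty perimeters. Each is a 4-segment closed polygon; G0 lifts to the layer z and rapids to the start vertex, then G1 traces the edges.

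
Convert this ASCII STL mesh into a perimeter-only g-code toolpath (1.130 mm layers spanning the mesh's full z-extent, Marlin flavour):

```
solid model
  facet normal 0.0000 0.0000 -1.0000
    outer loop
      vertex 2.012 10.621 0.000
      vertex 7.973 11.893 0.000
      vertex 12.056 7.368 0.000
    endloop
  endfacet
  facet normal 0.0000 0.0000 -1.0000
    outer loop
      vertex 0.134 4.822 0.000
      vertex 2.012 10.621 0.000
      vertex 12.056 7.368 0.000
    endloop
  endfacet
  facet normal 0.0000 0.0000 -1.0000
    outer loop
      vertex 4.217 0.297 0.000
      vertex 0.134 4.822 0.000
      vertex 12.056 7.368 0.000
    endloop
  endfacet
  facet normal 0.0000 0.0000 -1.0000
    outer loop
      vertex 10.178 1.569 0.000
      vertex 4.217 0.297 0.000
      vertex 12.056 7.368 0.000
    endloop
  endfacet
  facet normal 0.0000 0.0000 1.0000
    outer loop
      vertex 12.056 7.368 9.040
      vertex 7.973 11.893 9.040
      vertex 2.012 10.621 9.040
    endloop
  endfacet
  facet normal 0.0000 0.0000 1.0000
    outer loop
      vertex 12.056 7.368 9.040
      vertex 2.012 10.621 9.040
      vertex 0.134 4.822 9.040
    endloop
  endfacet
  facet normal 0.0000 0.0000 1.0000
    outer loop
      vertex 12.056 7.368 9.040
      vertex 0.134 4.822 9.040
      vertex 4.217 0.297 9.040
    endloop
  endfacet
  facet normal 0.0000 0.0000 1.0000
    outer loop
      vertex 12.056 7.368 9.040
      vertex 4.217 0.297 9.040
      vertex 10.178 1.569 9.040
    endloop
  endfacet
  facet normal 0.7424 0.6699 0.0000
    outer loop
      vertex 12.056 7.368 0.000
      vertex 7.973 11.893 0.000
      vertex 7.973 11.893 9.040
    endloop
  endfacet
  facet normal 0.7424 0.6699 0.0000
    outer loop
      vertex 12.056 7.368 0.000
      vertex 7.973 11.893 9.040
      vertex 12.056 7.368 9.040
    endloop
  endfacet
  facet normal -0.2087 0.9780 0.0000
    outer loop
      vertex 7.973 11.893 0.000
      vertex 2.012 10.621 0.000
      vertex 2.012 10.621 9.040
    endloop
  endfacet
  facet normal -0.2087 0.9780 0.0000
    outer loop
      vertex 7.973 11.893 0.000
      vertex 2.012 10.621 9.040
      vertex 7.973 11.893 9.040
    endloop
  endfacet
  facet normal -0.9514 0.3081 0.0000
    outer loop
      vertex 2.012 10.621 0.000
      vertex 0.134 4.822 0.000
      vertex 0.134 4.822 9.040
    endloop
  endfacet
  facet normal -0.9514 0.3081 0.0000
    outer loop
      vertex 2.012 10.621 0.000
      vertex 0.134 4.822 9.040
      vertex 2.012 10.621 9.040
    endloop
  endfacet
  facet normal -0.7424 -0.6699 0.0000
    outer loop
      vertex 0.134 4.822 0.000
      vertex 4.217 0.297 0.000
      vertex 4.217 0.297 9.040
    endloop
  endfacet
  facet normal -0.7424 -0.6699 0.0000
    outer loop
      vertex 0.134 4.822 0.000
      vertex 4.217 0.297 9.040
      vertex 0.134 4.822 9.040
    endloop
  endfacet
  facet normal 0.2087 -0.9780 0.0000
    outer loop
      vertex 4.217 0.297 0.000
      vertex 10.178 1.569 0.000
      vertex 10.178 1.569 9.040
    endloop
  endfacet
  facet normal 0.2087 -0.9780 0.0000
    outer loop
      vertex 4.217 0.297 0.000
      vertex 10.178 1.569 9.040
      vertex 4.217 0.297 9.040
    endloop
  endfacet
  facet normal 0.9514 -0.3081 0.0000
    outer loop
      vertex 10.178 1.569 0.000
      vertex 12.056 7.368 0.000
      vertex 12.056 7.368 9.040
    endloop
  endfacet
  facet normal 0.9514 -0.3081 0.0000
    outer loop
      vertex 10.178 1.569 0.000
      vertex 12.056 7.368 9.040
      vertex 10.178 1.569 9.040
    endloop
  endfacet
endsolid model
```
; perimeter-only toolpath
G21 ; units = mm
G90 ; absolute positioning
G28 ; home
; layer 1
G0 Z1.130
G0 X12.056 Y7.368
G1 X7.973 Y11.893
G1 X2.012 Y10.621
G1 X0.134 Y4.822
G1 X4.217 Y0.297
G1 X10.178 Y1.569
G1 X12.056 Y7.368
; layer 2
G0 Z2.260
G0 X12.056 Y7.368
G1 X7.973 Y11.893
G1 X2.012 Y10.621
G1 X0.134 Y4.822
G1 X4.217 Y0.297
G1 X10.178 Y1.569
G1 X12.056 Y7.368
; layer 3
G0 Z3.390
G0 X12.056 Y7.368
G1 X7.973 Y11.893
G1 X2.012 Y10.621
G1 X0.134 Y4.822
G1 X4.217 Y0.297
G1 X10.178 Y1.569
G1 X12.056 Y7.368
; layer 4
G0 Z4.520
G0 X12.056 Y7.368
G1 X7.973 Y11.893
G1 X2.012 Y10.621
G1 X0.134 Y4.822
G1 X4.217 Y0.297
G1 X10.178 Y1.569
G1 X12.056 Y7.368
; layer 5
G0 Z5.650
G0 X12.056 Y7.368
G1 X7.973 Y11.893
G1 X2.012 Y10.621
G1 X0.134 Y4.822
G1 X4.217 Y0.297
G1 X10.178 Y1.569
G1 X12.056 Y7.368
; layer 6
G0 Z6.780
G0 X12.056 Y7.368
G1 X7.973 Y11.893
G1 X2.012 Y10.621
G1 X0.134 Y4.822
G1 X4.217 Y0.297
G1 X10.178 Y1.569
G1 X12.056 Y7.368
; layer 7
G0 Z7.910
G0 X12.056 Y7.368
G1 X7.973 Y11.893
G1 X2.012 Y10.621
G1 X0.134 Y4.822
G1 X4.217 Y0.297
G1 X10.178 Y1.569
G1 X12.056 Y7.368
; layer 8
G0 Z9.040
G0 X12.056 Y7.368
G1 X7.973 Y11.893
G1 X2.012 Y10.621
G1 X0.134 Y4.822
G1 X4.217 Y0.297
G1 X10.178 Y1.569
G1 X12.056 Y7.368
M2 ; end

The solid is a regular 6-sided prism (a cylinder approximated with 6 flat sides), circumscribed radius ≈ 6.09 mm, height ≈ 9.04 mm. Slicing at Δz = 1.130 mm — 8 equal slices spanning the solid's height, so layer i sits at z = i·h/8 — gives 8 non-empty perimeters. Each is a 6-segment closed polygon; G0 lifts to the layer z and rapids to the start vertex, then G1 traces the edges.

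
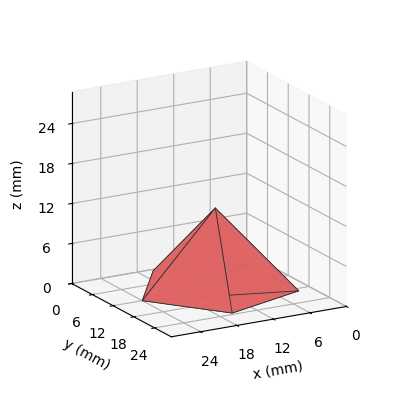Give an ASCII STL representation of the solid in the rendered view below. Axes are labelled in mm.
Reading the render: the shape is a regular 5-sided pyramid, base circumscribed radius ≈ 12 mm, apex at z ≈ 12 mm (dimensions read to the nearest mm from the axis ticks). For the STL, each face is triangulated and given an outward normal.

solid part
  facet normal 0.0000 0.0000 -1.0000
    outer loop
      vertex 2.29 19.05 0.00
      vertex 15.71 23.41 0.00
      vertex 24.00 12.00 0.00
    endloop
  endfacet
  facet normal 0.0000 0.0000 -1.0000
    outer loop
      vertex 2.29 4.95 0.00
      vertex 2.29 19.05 0.00
      vertex 24.00 12.00 0.00
    endloop
  endfacet
  facet normal 0.0000 0.0000 -1.0000
    outer loop
      vertex 15.71 0.59 0.00
      vertex 2.29 4.95 0.00
      vertex 24.00 12.00 0.00
    endloop
  endfacet
  facet normal 0.6290 0.4570 0.6290
    outer loop
      vertex 24.00 12.00 0.00
      vertex 15.71 23.41 0.00
      vertex 12.00 12.00 12.00
    endloop
  endfacet
  facet normal -0.2402 0.7395 0.6288
    outer loop
      vertex 15.71 23.41 0.00
      vertex 2.29 19.05 0.00
      vertex 12.00 12.00 12.00
    endloop
  endfacet
  facet normal -0.7774 0.0000 0.6290
    outer loop
      vertex 2.29 19.05 0.00
      vertex 2.29 4.95 0.00
      vertex 12.00 12.00 12.00
    endloop
  endfacet
  facet normal -0.2402 -0.7395 0.6288
    outer loop
      vertex 2.29 4.95 0.00
      vertex 15.71 0.59 0.00
      vertex 12.00 12.00 12.00
    endloop
  endfacet
  facet normal 0.6290 -0.4570 0.6290
    outer loop
      vertex 15.71 0.59 0.00
      vertex 24.00 12.00 0.00
      vertex 12.00 12.00 12.00
    endloop
  endfacet
endsolid part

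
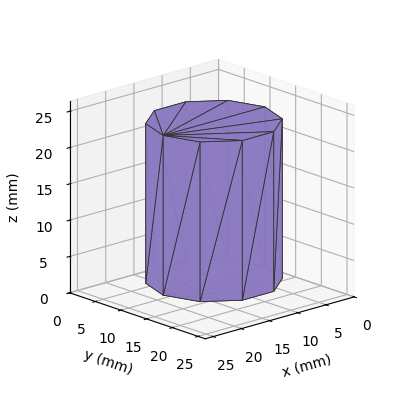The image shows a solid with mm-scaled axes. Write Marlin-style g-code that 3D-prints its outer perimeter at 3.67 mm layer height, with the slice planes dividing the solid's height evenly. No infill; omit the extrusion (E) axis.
Reading the render: the shape is a regular 10-sided prism (a cylinder approximated with 10 flat sides), circumscribed radius ≈ 9 mm, height ≈ 22 mm (dimensions read to the nearest mm from the axis ticks). For the g-code, the solid's height is divided into equal slices at the stated Δz and each level perimeter traced with G1 moves after a G0 lift.

; perimeter-only toolpath
G21 ; units = mm
G90 ; absolute positioning
G28 ; home
; layer 1
G0 Z3.67
G0 X18.00 Y9.00
G1 X16.28 Y14.29
G1 X11.78 Y17.56
G1 X6.22 Y17.56
G1 X1.72 Y14.29
G1 X0.00 Y9.00
G1 X1.72 Y3.71
G1 X6.22 Y0.44
G1 X11.78 Y0.44
G1 X16.28 Y3.71
G1 X18.00 Y9.00
; layer 2
G0 Z7.33
G0 X18.00 Y9.00
G1 X16.28 Y14.29
G1 X11.78 Y17.56
G1 X6.22 Y17.56
G1 X1.72 Y14.29
G1 X0.00 Y9.00
G1 X1.72 Y3.71
G1 X6.22 Y0.44
G1 X11.78 Y0.44
G1 X16.28 Y3.71
G1 X18.00 Y9.00
; layer 3
G0 Z11.00
G0 X18.00 Y9.00
G1 X16.28 Y14.29
G1 X11.78 Y17.56
G1 X6.22 Y17.56
G1 X1.72 Y14.29
G1 X0.00 Y9.00
G1 X1.72 Y3.71
G1 X6.22 Y0.44
G1 X11.78 Y0.44
G1 X16.28 Y3.71
G1 X18.00 Y9.00
; layer 4
G0 Z14.67
G0 X18.00 Y9.00
G1 X16.28 Y14.29
G1 X11.78 Y17.56
G1 X6.22 Y17.56
G1 X1.72 Y14.29
G1 X0.00 Y9.00
G1 X1.72 Y3.71
G1 X6.22 Y0.44
G1 X11.78 Y0.44
G1 X16.28 Y3.71
G1 X18.00 Y9.00
; layer 5
G0 Z18.33
G0 X18.00 Y9.00
G1 X16.28 Y14.29
G1 X11.78 Y17.56
G1 X6.22 Y17.56
G1 X1.72 Y14.29
G1 X0.00 Y9.00
G1 X1.72 Y3.71
G1 X6.22 Y0.44
G1 X11.78 Y0.44
G1 X16.28 Y3.71
G1 X18.00 Y9.00
; layer 6
G0 Z22.00
G0 X18.00 Y9.00
G1 X16.28 Y14.29
G1 X11.78 Y17.56
G1 X6.22 Y17.56
G1 X1.72 Y14.29
G1 X0.00 Y9.00
G1 X1.72 Y3.71
G1 X6.22 Y0.44
G1 X11.78 Y0.44
G1 X16.28 Y3.71
G1 X18.00 Y9.00
M2 ; end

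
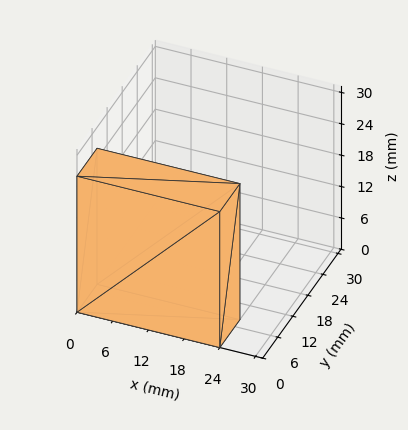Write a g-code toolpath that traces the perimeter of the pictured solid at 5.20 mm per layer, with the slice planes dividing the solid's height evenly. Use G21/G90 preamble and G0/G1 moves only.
Reading the render: the shape is a rectangular box, roughly 24 × 8 mm footprint and 26 mm tall (dimensions read to the nearest mm from the axis ticks). For the g-code, the solid's height is divided into equal slices at the stated Δz and each level perimeter traced with G1 moves after a G0 lift.

; perimeter-only toolpath
G21 ; units = mm
G90 ; absolute positioning
G28 ; home
; layer 1
G0 Z5.20
G0 X0.00 Y0.00
G1 X24.00 Y0.00
G1 X24.00 Y8.00
G1 X0.00 Y8.00
G1 X0.00 Y0.00
; layer 2
G0 Z10.40
G0 X0.00 Y0.00
G1 X24.00 Y0.00
G1 X24.00 Y8.00
G1 X0.00 Y8.00
G1 X0.00 Y0.00
; layer 3
G0 Z15.60
G0 X0.00 Y0.00
G1 X24.00 Y0.00
G1 X24.00 Y8.00
G1 X0.00 Y8.00
G1 X0.00 Y0.00
; layer 4
G0 Z20.80
G0 X0.00 Y0.00
G1 X24.00 Y0.00
G1 X24.00 Y8.00
G1 X0.00 Y8.00
G1 X0.00 Y0.00
; layer 5
G0 Z26.00
G0 X0.00 Y0.00
G1 X24.00 Y0.00
G1 X24.00 Y8.00
G1 X0.00 Y8.00
G1 X0.00 Y0.00
M2 ; end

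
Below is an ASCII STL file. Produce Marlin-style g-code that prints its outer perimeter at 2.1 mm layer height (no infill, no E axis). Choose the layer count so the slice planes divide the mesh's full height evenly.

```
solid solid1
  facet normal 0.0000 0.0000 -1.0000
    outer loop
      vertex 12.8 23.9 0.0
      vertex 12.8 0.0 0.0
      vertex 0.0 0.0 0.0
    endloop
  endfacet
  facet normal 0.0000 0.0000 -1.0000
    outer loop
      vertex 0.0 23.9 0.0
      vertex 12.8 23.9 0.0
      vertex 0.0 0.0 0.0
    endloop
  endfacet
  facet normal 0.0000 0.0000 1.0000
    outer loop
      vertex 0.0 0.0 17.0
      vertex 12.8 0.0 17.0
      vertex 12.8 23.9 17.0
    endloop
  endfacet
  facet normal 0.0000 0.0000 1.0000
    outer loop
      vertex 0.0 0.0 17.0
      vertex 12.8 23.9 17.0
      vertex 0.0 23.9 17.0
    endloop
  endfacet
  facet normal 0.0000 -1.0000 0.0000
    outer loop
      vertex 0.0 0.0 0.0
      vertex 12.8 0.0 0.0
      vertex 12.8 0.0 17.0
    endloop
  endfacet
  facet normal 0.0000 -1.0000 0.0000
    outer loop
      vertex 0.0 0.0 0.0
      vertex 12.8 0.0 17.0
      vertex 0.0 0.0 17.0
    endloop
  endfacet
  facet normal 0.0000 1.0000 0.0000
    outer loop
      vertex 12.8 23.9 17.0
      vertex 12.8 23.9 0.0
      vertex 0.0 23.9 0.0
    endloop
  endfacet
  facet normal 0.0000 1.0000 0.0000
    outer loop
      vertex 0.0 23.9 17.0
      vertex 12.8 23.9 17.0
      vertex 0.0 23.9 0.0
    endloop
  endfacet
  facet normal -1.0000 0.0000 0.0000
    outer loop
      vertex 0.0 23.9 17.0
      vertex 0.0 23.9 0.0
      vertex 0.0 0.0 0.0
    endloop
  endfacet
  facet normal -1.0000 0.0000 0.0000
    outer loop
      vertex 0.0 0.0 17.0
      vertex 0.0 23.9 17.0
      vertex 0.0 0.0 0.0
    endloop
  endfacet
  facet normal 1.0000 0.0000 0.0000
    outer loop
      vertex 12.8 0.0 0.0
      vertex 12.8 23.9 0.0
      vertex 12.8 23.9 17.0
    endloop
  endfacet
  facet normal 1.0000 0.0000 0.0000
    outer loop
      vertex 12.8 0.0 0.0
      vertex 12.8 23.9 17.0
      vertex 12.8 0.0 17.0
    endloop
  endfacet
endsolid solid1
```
; perimeter-only toolpath
G21 ; units = mm
G90 ; absolute positioning
G28 ; home
; layer 1
G0 Z2.1
G0 X0.0 Y0.0
G1 X12.8 Y0.0
G1 X12.8 Y23.9
G1 X0.0 Y23.9
G1 X0.0 Y0.0
; layer 2
G0 Z4.2
G0 X0.0 Y0.0
G1 X12.8 Y0.0
G1 X12.8 Y23.9
G1 X0.0 Y23.9
G1 X0.0 Y0.0
; layer 3
G0 Z6.4
G0 X0.0 Y0.0
G1 X12.8 Y0.0
G1 X12.8 Y23.9
G1 X0.0 Y23.9
G1 X0.0 Y0.0
; layer 4
G0 Z8.5
G0 X0.0 Y0.0
G1 X12.8 Y0.0
G1 X12.8 Y23.9
G1 X0.0 Y23.9
G1 X0.0 Y0.0
; layer 5
G0 Z10.6
G0 X0.0 Y0.0
G1 X12.8 Y0.0
G1 X12.8 Y23.9
G1 X0.0 Y23.9
G1 X0.0 Y0.0
; layer 6
G0 Z12.8
G0 X0.0 Y0.0
G1 X12.8 Y0.0
G1 X12.8 Y23.9
G1 X0.0 Y23.9
G1 X0.0 Y0.0
; layer 7
G0 Z14.9
G0 X0.0 Y0.0
G1 X12.8 Y0.0
G1 X12.8 Y23.9
G1 X0.0 Y23.9
G1 X0.0 Y0.0
; layer 8
G0 Z17.0
G0 X0.0 Y0.0
G1 X12.8 Y0.0
G1 X12.8 Y23.9
G1 X0.0 Y23.9
G1 X0.0 Y0.0
M2 ; end

The solid is a rectangular box, roughly 12.8 × 23.9 mm footprint and 17 mm tall. Slicing at Δz = 2.1 mm — 8 equal slices spanning the solid's height, so layer i sits at z = i·h/8 — gives 8 non-empty perimeters. Each is a 4-segment closed polygon; G0 lifts to the layer z and rapids to the start vertex, then G1 traces the edges.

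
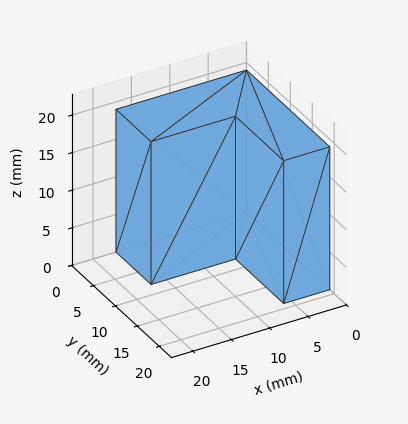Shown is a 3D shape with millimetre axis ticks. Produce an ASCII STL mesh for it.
Reading the render: the shape is an L-shaped prism: outer 17 × 19 mm, arm thicknesses ≈ 8 mm (horizontal) and 6 mm (vertical), extruded 19 mm in z (dimensions read to the nearest mm from the axis ticks). For the STL, each face is triangulated and given an outward normal.

solid part
  facet normal 0.0000 0.0000 -1.0000
    outer loop
      vertex 17.00 8.00 0.00
      vertex 17.00 0.00 0.00
      vertex 0.00 0.00 0.00
    endloop
  endfacet
  facet normal 0.0000 0.0000 -1.0000
    outer loop
      vertex 6.00 8.00 0.00
      vertex 17.00 8.00 0.00
      vertex 0.00 0.00 0.00
    endloop
  endfacet
  facet normal 0.0000 0.0000 -1.0000
    outer loop
      vertex 6.00 19.00 0.00
      vertex 6.00 8.00 0.00
      vertex 0.00 0.00 0.00
    endloop
  endfacet
  facet normal 0.0000 0.0000 -1.0000
    outer loop
      vertex 0.00 19.00 0.00
      vertex 6.00 19.00 0.00
      vertex 0.00 0.00 0.00
    endloop
  endfacet
  facet normal 0.0000 0.0000 1.0000
    outer loop
      vertex 0.00 0.00 19.00
      vertex 17.00 0.00 19.00
      vertex 17.00 8.00 19.00
    endloop
  endfacet
  facet normal 0.0000 0.0000 1.0000
    outer loop
      vertex 0.00 0.00 19.00
      vertex 17.00 8.00 19.00
      vertex 6.00 8.00 19.00
    endloop
  endfacet
  facet normal 0.0000 0.0000 1.0000
    outer loop
      vertex 0.00 0.00 19.00
      vertex 6.00 8.00 19.00
      vertex 6.00 19.00 19.00
    endloop
  endfacet
  facet normal 0.0000 0.0000 1.0000
    outer loop
      vertex 0.00 0.00 19.00
      vertex 6.00 19.00 19.00
      vertex 0.00 19.00 19.00
    endloop
  endfacet
  facet normal 0.0000 -1.0000 0.0000
    outer loop
      vertex 0.00 0.00 0.00
      vertex 17.00 0.00 0.00
      vertex 17.00 0.00 19.00
    endloop
  endfacet
  facet normal 0.0000 -1.0000 0.0000
    outer loop
      vertex 0.00 0.00 0.00
      vertex 17.00 0.00 19.00
      vertex 0.00 0.00 19.00
    endloop
  endfacet
  facet normal 1.0000 0.0000 0.0000
    outer loop
      vertex 17.00 0.00 0.00
      vertex 17.00 8.00 0.00
      vertex 17.00 8.00 19.00
    endloop
  endfacet
  facet normal 1.0000 0.0000 0.0000
    outer loop
      vertex 17.00 0.00 0.00
      vertex 17.00 8.00 19.00
      vertex 17.00 0.00 19.00
    endloop
  endfacet
  facet normal 0.0000 1.0000 0.0000
    outer loop
      vertex 17.00 8.00 0.00
      vertex 6.00 8.00 0.00
      vertex 6.00 8.00 19.00
    endloop
  endfacet
  facet normal 0.0000 1.0000 0.0000
    outer loop
      vertex 17.00 8.00 0.00
      vertex 6.00 8.00 19.00
      vertex 17.00 8.00 19.00
    endloop
  endfacet
  facet normal 1.0000 0.0000 0.0000
    outer loop
      vertex 6.00 8.00 0.00
      vertex 6.00 19.00 0.00
      vertex 6.00 19.00 19.00
    endloop
  endfacet
  facet normal 1.0000 0.0000 0.0000
    outer loop
      vertex 6.00 8.00 0.00
      vertex 6.00 19.00 19.00
      vertex 6.00 8.00 19.00
    endloop
  endfacet
  facet normal 0.0000 1.0000 0.0000
    outer loop
      vertex 6.00 19.00 0.00
      vertex 0.00 19.00 0.00
      vertex 0.00 19.00 19.00
    endloop
  endfacet
  facet normal 0.0000 1.0000 0.0000
    outer loop
      vertex 6.00 19.00 0.00
      vertex 0.00 19.00 19.00
      vertex 6.00 19.00 19.00
    endloop
  endfacet
  facet normal -1.0000 0.0000 0.0000
    outer loop
      vertex 0.00 19.00 0.00
      vertex 0.00 0.00 0.00
      vertex 0.00 0.00 19.00
    endloop
  endfacet
  facet normal -1.0000 0.0000 0.0000
    outer loop
      vertex 0.00 19.00 0.00
      vertex 0.00 0.00 19.00
      vertex 0.00 19.00 19.00
    endloop
  endfacet
endsolid part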